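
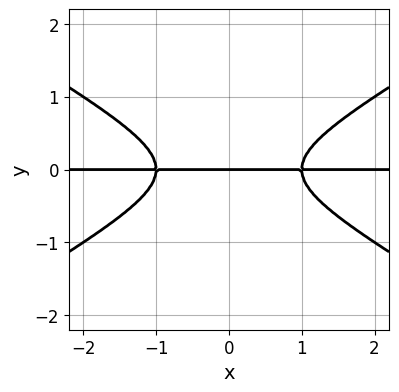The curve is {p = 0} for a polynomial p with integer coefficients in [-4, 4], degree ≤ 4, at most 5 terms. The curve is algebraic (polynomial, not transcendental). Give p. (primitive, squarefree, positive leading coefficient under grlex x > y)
x^2*y - 3*y^3 - y

1. Degree: a generic line meets the curve in up to 3 points, so deg p = 3.
2. Symmetries: it's symmetric under x → −x, forcing even powers of x.
3. From the visible intercepts: every point of the x-axis in the box is on the curve; it meets the y-axis at y = 0 (among the integer gridlines).
4. These observations pin down the coefficients.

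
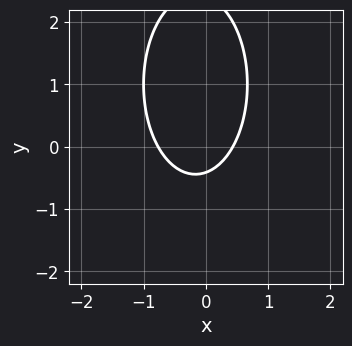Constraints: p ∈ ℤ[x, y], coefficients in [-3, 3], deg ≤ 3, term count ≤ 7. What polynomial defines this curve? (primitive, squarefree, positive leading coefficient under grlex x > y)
(a) The degree is 2 — a generic line meets the curve in up to 2 points.
(b) Solving for integer coefficients yields p as stated.

3*x^2 + y^2 + x - 2*y - 1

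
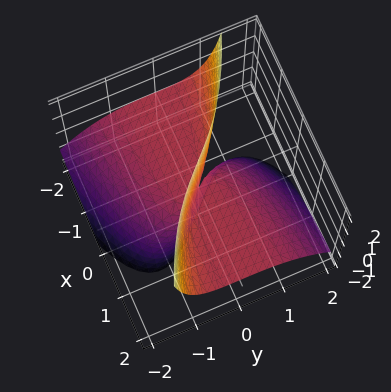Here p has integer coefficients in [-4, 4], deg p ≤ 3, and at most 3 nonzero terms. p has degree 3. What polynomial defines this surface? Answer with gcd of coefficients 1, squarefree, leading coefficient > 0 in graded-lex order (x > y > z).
y^3 + 2*x*z + 2*y*z

(a) deg p = 3. The shape is more complex than any degree-2 surface.
(b) Against the integer gridlines: every point of the z-axis in the box is on the surface; it meets the y-axis at y = 0 (among the integer gridlines).
(c) These observations pin down the coefficients. Check: (-2, 0, 0) on the x-axis lies on the surface, and p(-2, 0, 0) = 0. ✓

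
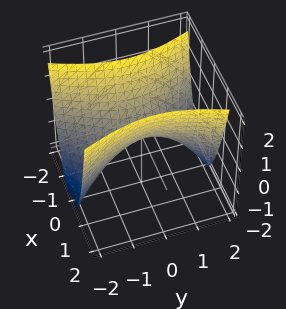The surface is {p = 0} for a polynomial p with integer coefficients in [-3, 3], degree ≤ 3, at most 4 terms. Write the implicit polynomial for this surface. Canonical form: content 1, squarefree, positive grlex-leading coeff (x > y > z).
First, the degree is 2 — a hyperbolic paraboloid; a quadric.
Then, symmetries: the y ↦ −y reflection is a symmetry, so y appears only in even powers; mirror symmetry x ↦ −x ⇒ only even powers of x.
Then, from the visible intercepts: one x-axis crossing is at x = 0; one z-axis crossing is at z = 0; it meets the y-axis at y = 0 (among the integer gridlines).
Finally, putting this together gives p.

3*x^2 - y^2 - 2*z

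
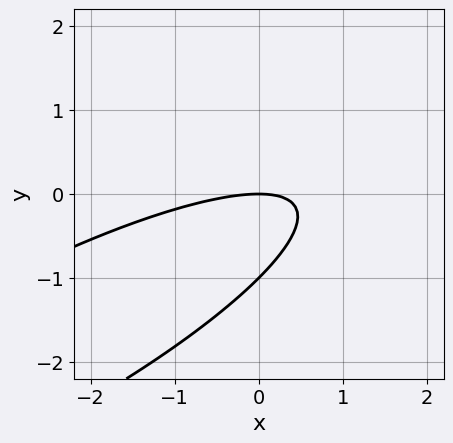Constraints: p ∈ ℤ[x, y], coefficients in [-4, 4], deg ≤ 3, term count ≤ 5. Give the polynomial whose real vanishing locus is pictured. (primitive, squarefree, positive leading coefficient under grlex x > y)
x^2 - 3*x*y + 3*y^2 + 3*y

1. deg p = 2. No degree-1 curve has this shape.
2. Observable constraints: among the integer gridlines, it crosses the y-axis at y ∈ {-1, 0}; it meets the x-axis at x = 0 (among the integer gridlines).
3. Putting this together gives p.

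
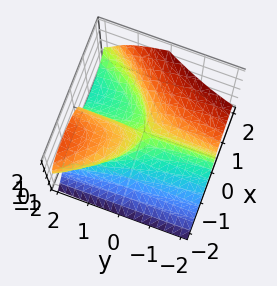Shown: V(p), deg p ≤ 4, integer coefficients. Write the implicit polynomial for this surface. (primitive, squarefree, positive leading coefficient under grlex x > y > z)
x^3 - x*y*z + x*z^2 - 2*z^3 - 2*x*y

Degree: the shape is more complex than any degree-2 surface, so deg p = 3.
Against the integer gridlines: it crosses the x-axis at the gridline x = 0; one z-axis crossing is at z = 0.
These observations pin down the coefficients. Check: (0, 1, 0) on the y-axis lies on the surface, and p(0, 1, 0) = 0. ✓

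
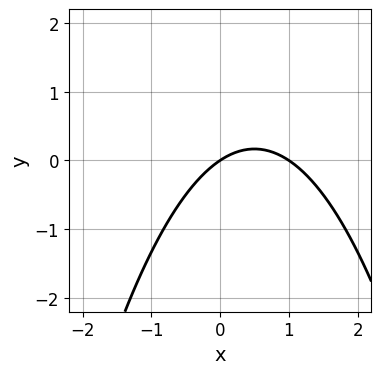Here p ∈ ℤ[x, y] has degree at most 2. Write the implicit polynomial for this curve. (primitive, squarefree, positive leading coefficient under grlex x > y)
2*x^2 - 2*x + 3*y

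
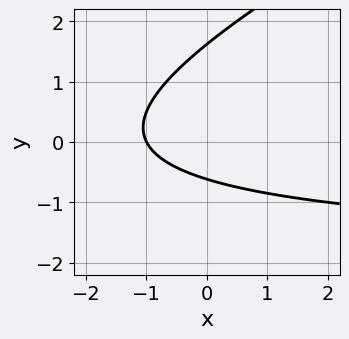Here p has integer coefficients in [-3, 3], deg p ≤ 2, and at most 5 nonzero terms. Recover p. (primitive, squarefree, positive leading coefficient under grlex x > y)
The degree is 2 — the shape is more complex than any degree-1 curve.
Reading off the gridlines: it meets the x-axis at x = -1 (among the integer gridlines).
Together with the visible shape, these determine p as stated.

x*y - 2*y^2 + 2*x + 2*y + 2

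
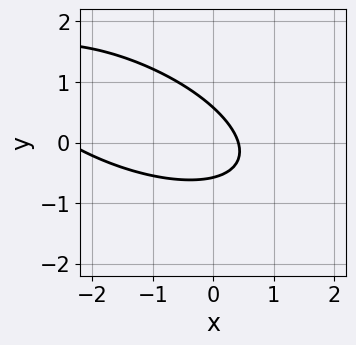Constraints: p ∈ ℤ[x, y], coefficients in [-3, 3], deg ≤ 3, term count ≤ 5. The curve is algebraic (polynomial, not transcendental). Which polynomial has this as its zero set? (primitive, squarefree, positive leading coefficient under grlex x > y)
x^2 + 2*x*y + 3*y^2 + 2*x - 1

First, degree: a generic line meets the curve in up to 2 points, so deg p = 2.
Finally, matching integer coefficients to the picture gives p.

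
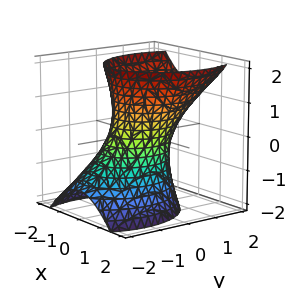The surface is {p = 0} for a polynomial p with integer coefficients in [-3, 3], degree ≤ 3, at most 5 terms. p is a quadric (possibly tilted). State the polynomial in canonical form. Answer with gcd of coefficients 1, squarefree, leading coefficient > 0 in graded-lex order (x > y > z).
First, degree: no degree-1 surface has this shape, so deg p = 2.
Then, against the integer gridlines: the y-axis gridline crossings are at y ∈ {-1, 1}; the surface avoids every integer z-axis point in the box.
Finally, assembling these constraints gives the stated polynomial.

3*x^2 + 2*y^2 - 2*y*z - z^2 - 2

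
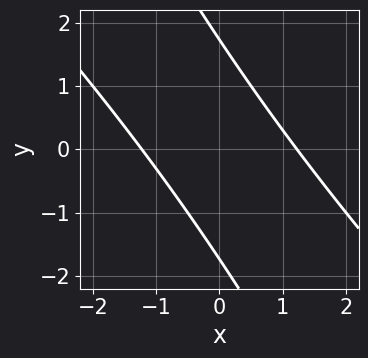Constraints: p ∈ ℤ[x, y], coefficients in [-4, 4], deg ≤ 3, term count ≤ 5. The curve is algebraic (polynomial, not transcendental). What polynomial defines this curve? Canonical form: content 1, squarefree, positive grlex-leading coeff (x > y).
1. deg p = 2. The shape is more complex than any degree-1 curve.
2. Matching integer coefficients to the picture gives p.

2*x^2 + 3*x*y + y^2 - 3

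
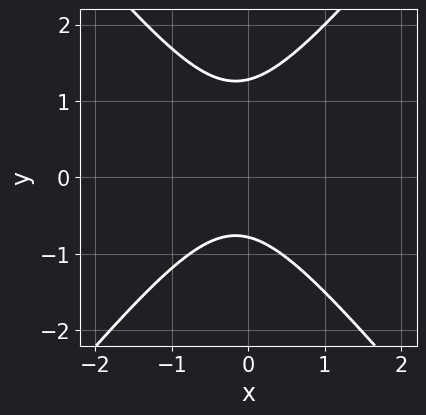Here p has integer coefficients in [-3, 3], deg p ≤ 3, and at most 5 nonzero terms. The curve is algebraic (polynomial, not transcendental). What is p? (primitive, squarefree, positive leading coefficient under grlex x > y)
3*x^2 - 2*y^2 + x + y + 2

The degree is 2 — a generic line meets the curve in up to 2 points.
Observable constraints: it misses every integer gridline on the x-axis.
Putting this together gives p.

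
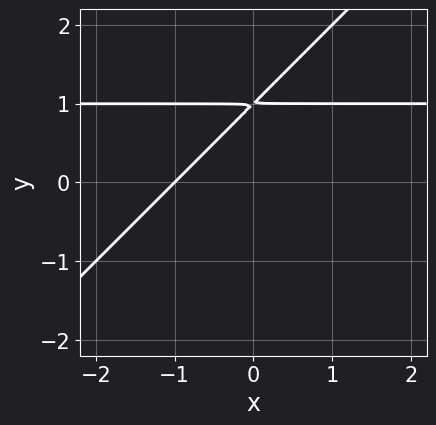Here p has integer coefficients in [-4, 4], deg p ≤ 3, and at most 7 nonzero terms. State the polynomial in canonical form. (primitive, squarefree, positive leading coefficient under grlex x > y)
1. The degree is 2 — the shape is more complex than any degree-1 curve.
2. From the axis intercepts and sections: it crosses the x-axis at the gridline x = -1.
3. Matching integer coefficients to the picture gives p.

x*y - y^2 - x + 2*y - 1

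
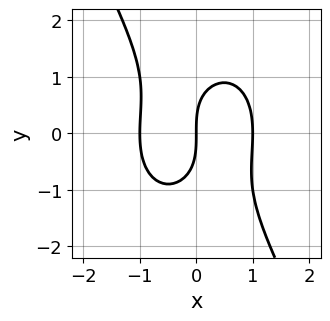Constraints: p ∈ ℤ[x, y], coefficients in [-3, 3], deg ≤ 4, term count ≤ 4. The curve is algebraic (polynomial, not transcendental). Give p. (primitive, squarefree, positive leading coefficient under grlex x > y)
3*x^3 + x*y^2 + y^3 - 3*x

(a) Degree: the shape is more complex than any degree-2 curve, so deg p = 3.
(b) Observable constraints: the x-axis gridline crossings are at x ∈ {-1, 0, 1}; one y-axis crossing is at y = 0.
(c) Putting this together gives p.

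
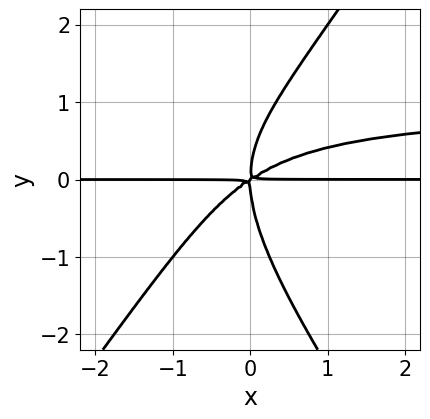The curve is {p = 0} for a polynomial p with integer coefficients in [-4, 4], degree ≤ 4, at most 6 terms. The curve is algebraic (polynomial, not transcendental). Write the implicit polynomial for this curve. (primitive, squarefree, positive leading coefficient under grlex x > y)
2*x^2*y^2 - y^4 - 2*x^2*y + 3*x*y^2

(a) deg p = 4. No degree-3 curve has this shape.
(b) From the visible intercepts: every point of the x-axis in the box is on the curve.
(c) The integer polynomial consistent with all of this is the stated p.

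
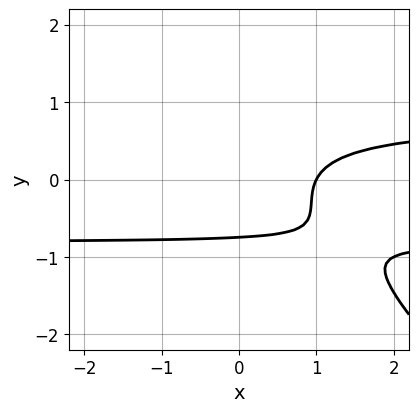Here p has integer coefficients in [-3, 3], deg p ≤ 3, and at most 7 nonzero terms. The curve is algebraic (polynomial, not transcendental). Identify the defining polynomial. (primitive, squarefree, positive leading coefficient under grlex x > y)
First, deg p = 3. A generic line meets the curve in up to 3 points.
Then, observable constraints: one x-axis crossing is at x = 1.
Finally, the integer polynomial consistent with all of this is the stated p.

3*x*y^2 + 3*y^3 - 2*x + y + 2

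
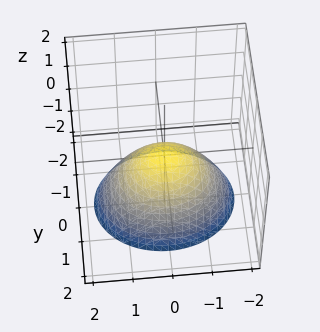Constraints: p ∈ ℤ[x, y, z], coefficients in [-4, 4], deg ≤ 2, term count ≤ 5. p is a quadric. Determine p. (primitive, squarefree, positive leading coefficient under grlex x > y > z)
(a) The degree is 2 — a single bowl opening along one axis; a quadric.
(b) Symmetries: the x ↦ −x reflection is a symmetry, so x appears only in even powers; the y ↦ −y reflection is a symmetry, so y appears only in even powers.
(c) Observable constraints: it meets the y-axis at y = 0 (among the integer gridlines); it meets the z-axis at z = 0 (among the integer gridlines); one x-axis crossing is at x = 0.
(d) Together with the visible shape, these determine p as stated.

2*x^2 + 3*y^2 + 3*z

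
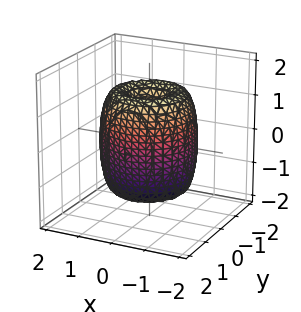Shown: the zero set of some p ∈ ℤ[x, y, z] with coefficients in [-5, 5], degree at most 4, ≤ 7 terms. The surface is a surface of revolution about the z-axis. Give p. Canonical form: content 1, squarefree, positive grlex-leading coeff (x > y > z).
2*x^4 + 4*x^2*y^2 + 2*y^4 - 3*x^2 - 3*y^2 + z^2 - 1

The degree is 4 — the shape is more complex than any degree-3 surface.
Symmetries: the z-axis is an axis of rotation, so x and y enter only as x² + y².
Observable constraints: a circular section at z = 0 has radius between 1 and 2; the z-axis gridline crossings are at z ∈ {-1, 1}.
Together with the visible shape, these determine p as stated.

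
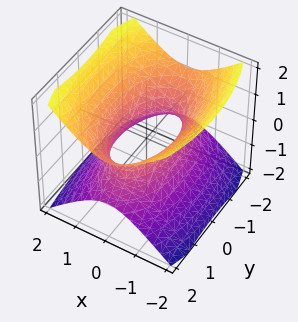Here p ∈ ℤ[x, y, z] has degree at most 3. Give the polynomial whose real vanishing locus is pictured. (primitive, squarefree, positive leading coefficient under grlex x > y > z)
1. The degree is 2 — one connected sheet with a waist; a quadric.
2. Symmetries: mirror symmetry x ↦ −x ⇒ only even powers of x; mirror symmetry z ↦ −z ⇒ only even powers of z; the y ↦ −y reflection is a symmetry, so y appears only in even powers.
3. Checking where it meets the axes: the surface avoids every integer z-axis point in the box.
4. Solving for integer coefficients yields p as stated.

3*x^2 + y^2 - 3*z^2 - 2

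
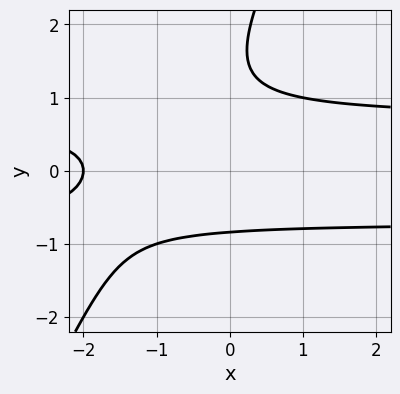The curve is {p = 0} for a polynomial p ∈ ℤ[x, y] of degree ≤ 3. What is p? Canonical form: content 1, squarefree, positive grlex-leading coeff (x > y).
First, deg p = 3. No degree-2 curve has this shape.
Next, observable constraints: it crosses the x-axis at the gridline x = -2.
Finally, together with the visible shape, these determine p as stated.

2*x*y^2 - y^3 + 2*y^2 - x - 2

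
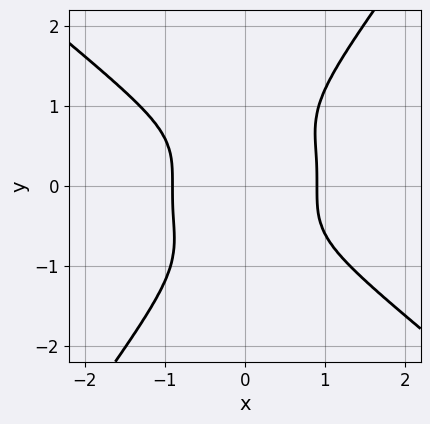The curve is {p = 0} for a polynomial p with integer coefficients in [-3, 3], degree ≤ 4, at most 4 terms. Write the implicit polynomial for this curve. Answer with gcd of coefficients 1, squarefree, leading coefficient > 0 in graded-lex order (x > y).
First, deg p = 4. A generic line meets the curve in up to 4 points.
Then, reading off the gridlines: the curve avoids every integer y-axis point in the box.
Finally, together with the visible shape, these determine p as stated.

3*x^4 + 3*x*y^3 - 3*y^4 - 2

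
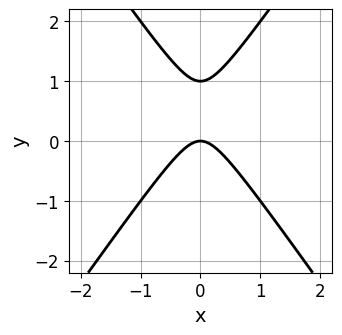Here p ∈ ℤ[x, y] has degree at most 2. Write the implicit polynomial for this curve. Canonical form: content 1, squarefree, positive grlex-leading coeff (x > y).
1. The degree is 2 — the shape is more complex than any degree-1 curve.
2. Symmetries: the x ↦ −x reflection is a symmetry, so x appears only in even powers.
3. From the visible intercepts: one x-axis crossing is at x = 0; the y-axis gridline crossings are at y ∈ {0, 1}.
4. These observations pin down the coefficients.

2*x^2 - y^2 + y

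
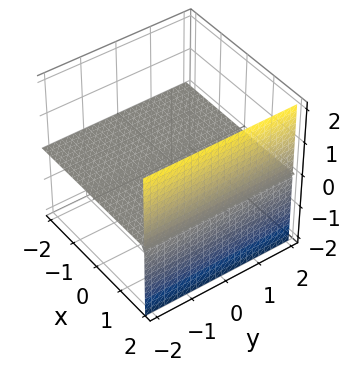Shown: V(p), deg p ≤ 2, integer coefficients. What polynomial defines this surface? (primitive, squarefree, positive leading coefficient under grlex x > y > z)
x*z - 2*z

(a) The picture has 2 separate pieces. Treating them together as one polynomial.
(b) deg p = 2. A generic line meets the surface in up to 2 points.
(c) Checking where it meets the axes: the visible x-axis segment lies entirely on the surface; it crosses the z-axis at the gridline z = 0; the visible y-axis segment lies entirely on the surface.
(d) The integer polynomial consistent with all of this is the stated p.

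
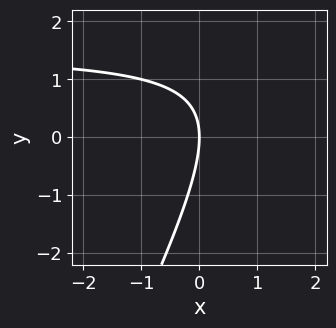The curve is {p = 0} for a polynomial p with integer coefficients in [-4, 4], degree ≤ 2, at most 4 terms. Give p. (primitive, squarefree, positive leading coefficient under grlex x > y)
2*x*y - y^2 - 3*x

First, degree: the shape is more complex than any degree-1 curve, so deg p = 2.
Next, checking where it meets the axes: it meets the y-axis at y = 0 (among the integer gridlines); it meets the x-axis at x = 0 (among the integer gridlines).
Finally, the integer polynomial consistent with all of this is the stated p.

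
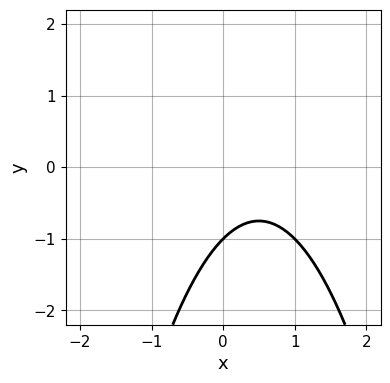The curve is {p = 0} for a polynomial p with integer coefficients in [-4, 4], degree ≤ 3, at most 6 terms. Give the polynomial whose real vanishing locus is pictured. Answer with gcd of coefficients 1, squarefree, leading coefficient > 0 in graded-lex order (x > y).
(a) Degree: no degree-1 curve has this shape, so deg p = 2.
(b) Against the integer gridlines: no x-intercept at any integer in the box; it crosses the y-axis at the gridline y = -1.
(c) Putting this together gives p.

x^2 - x + y + 1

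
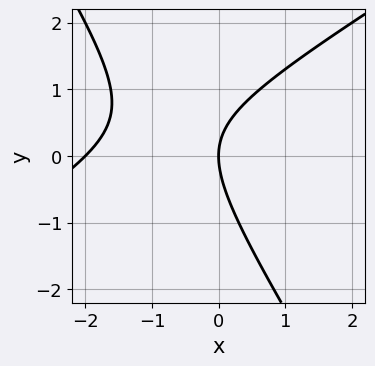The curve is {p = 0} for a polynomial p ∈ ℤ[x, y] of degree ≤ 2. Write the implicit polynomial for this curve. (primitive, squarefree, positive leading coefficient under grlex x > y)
x^2 - x*y - y^2 + 2*x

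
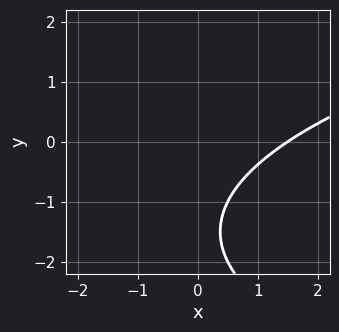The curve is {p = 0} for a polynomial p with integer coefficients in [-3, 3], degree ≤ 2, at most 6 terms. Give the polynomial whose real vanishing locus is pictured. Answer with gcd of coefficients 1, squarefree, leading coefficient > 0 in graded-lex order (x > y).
y^2 - 2*x + 3*y + 3

(a) Degree: no degree-1 curve has this shape, so deg p = 2.
(b) From the visible intercepts: no y-intercept at any integer in the box.
(c) Together with the visible shape, these determine p as stated.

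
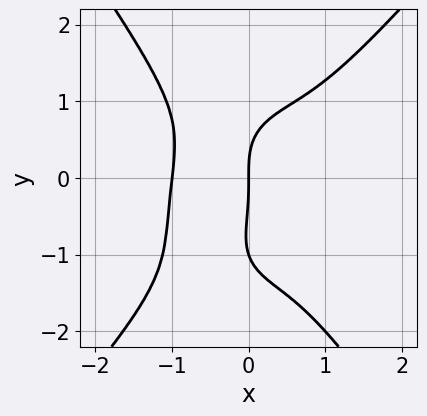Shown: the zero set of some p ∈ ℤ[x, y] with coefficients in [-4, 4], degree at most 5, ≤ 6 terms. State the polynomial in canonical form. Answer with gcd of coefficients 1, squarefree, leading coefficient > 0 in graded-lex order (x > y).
Degree: the shape is more complex than any degree-3 curve, so deg p = 4.
Against the integer gridlines: among the integer gridlines, it crosses the y-axis at y ∈ {-1, 0}; among the integer gridlines, it crosses the x-axis at x ∈ {-1, 0}.
The integer polynomial consistent with all of this is the stated p.

3*x^4 - x^3*y - y^4 - y^3 + 3*x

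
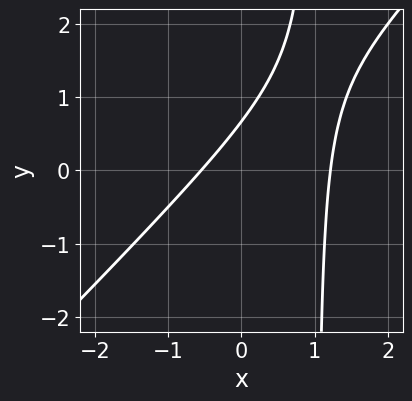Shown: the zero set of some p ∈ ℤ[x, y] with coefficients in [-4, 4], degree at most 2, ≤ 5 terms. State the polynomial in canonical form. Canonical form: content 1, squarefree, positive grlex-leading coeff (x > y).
The degree is 2 — the shape is more complex than any degree-1 curve.
Matching integer coefficients to the picture gives p.

3*x^2 - 3*x*y - 2*x + 3*y - 2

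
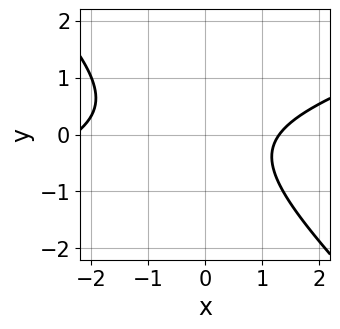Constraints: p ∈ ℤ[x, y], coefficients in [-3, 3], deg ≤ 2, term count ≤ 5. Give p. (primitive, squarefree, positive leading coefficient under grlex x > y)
x^2 - 2*x*y - 3*y^2 + x - 3

1. The degree is 2 — the shape is more complex than any degree-1 curve.
2. Checking where it meets the axes: the curve avoids every integer y-axis point in the box.
3. Fitting integer coefficients to these (and the overall shape) gives p.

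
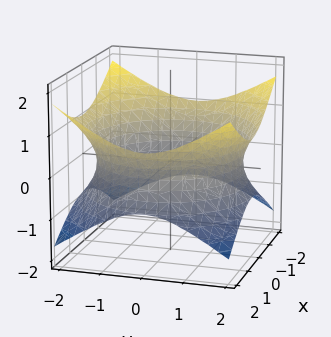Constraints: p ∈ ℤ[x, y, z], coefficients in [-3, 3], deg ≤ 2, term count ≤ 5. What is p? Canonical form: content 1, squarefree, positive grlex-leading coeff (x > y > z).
x^2 + y^2 - 2*z^2 - 3

(a) Degree: an hourglass — one-sheet hyperboloid; a quadric, so deg p = 2.
(b) Symmetries: it's symmetric under z → −z, forcing even powers of z; the z-axis is an axis of rotation, so x and y enter only as x² + y².
(c) Checking where it meets the axes: a circular section at z = 0 has radius between 1 and 2; the surface avoids every integer z-axis point in the box.
(d) These observations pin down the coefficients.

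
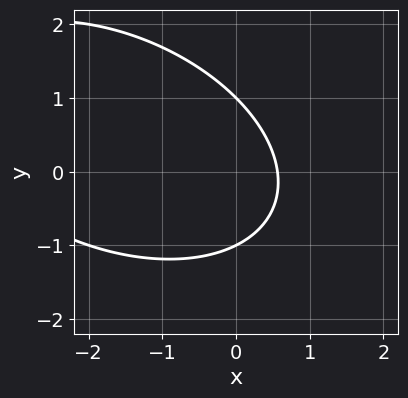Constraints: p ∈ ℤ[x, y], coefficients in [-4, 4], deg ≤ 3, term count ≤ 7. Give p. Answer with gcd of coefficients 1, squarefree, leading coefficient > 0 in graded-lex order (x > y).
x^2 + x*y + 2*y^2 + 3*x - 2

First, degree: a generic line meets the curve in up to 2 points, so deg p = 2.
Next, observable constraints: among the integer gridlines, it crosses the y-axis at y ∈ {-1, 1}.
Finally, solving for integer coefficients yields p as stated.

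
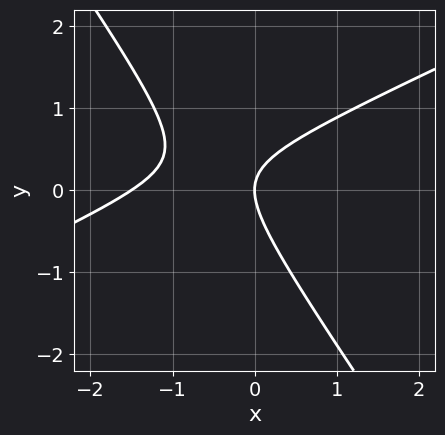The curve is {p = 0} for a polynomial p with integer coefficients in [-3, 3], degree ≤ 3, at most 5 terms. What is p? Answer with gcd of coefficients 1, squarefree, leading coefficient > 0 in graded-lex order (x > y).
2*x^2 - 3*x*y - 3*y^2 + 3*x

1. deg p = 2. No degree-1 curve has this shape.
2. Checking where it meets the axes: one x-axis crossing is at x = 0; it crosses the y-axis at the gridline y = 0.
3. Solving for integer coefficients yields p as stated.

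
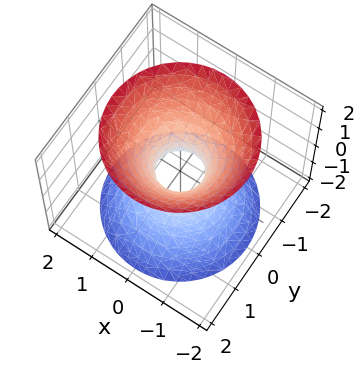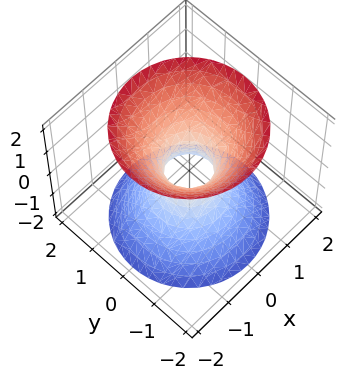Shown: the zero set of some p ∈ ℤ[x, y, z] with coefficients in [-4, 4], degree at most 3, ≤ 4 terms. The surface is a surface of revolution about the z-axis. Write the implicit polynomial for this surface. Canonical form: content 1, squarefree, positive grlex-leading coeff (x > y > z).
1. Degree: a generic line meets the surface in up to 2 points, so deg p = 2.
2. Symmetries: the z-axis is an axis of rotation, so x and y enter only as x² + y².
3. From the visible intercepts: no z-intercept at any integer in the box; a circular section at z = -1 has radius exactly 1.
4. Together with the visible shape, these determine p as stated.

3*x^2 + 3*y^2 - 2*z^2 - 1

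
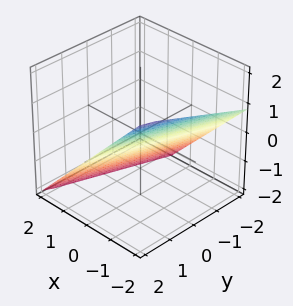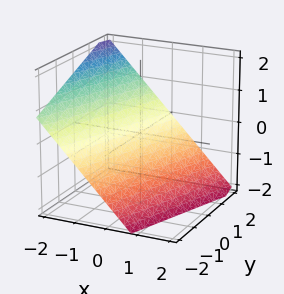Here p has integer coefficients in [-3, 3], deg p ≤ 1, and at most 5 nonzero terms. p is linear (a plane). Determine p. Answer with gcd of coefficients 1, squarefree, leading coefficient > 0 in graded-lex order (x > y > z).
1. Degree: the surface is flat (a plane), so deg p = 1.
2. From the axis intercepts and sections: one y-axis crossing is at y = 2.
3. These observations pin down the coefficients.

3*x - y + 3*z + 2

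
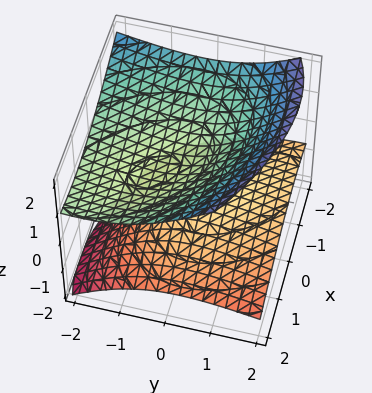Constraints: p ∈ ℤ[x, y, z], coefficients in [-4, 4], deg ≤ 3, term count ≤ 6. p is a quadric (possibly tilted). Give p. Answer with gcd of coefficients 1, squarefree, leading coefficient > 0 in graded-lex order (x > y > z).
x^2 + x*y + y^2 + 2*y*z - 3*z^2 + 1

First, I count 2 distinct pieces.
Next, deg p = 2.
Then, from the visible intercepts: the surface avoids every integer y-axis point in the box; no x-intercept at any integer in the box.
Finally, matching integer coefficients to the picture gives p.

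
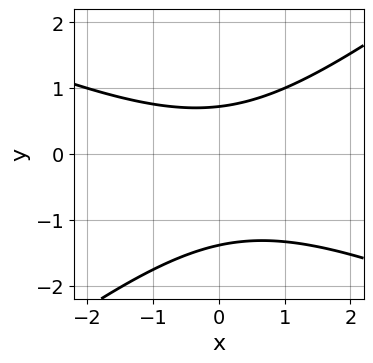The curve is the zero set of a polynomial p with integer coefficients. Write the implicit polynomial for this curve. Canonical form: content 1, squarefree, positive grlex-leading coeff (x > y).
(a) deg p = 2. No degree-1 curve has this shape.
(b) Reading off the gridlines: the curve avoids every integer x-axis point in the box.
(c) Together with the visible shape, these determine p as stated.

x^2 + x*y - 3*y^2 - 2*y + 3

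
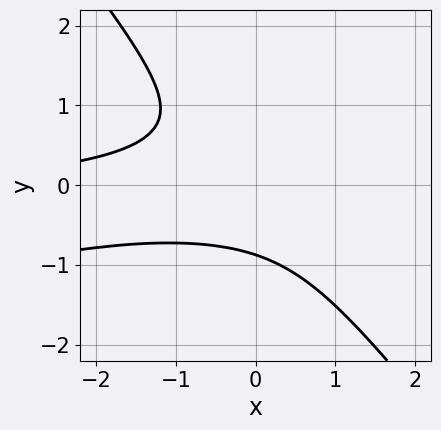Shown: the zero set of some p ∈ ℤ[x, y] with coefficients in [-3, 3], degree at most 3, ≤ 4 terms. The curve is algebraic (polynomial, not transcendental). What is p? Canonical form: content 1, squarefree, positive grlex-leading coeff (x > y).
1. The degree is 3 — the shape is more complex than any degree-2 curve.
2. Observable constraints: it misses every integer gridline on the x-axis.
3. Together with the visible shape, these determine p as stated.

x^2*y - 3*x*y^2 - 3*y^3 - 2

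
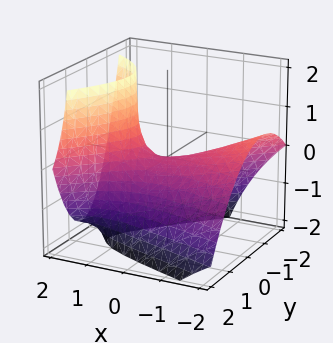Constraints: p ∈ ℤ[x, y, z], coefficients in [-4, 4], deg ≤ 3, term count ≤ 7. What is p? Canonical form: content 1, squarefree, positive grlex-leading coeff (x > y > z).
1. The degree is 2 — the shape is more complex than any degree-1 surface.
2. Checking where it meets the axes: it meets the z-axis at z = 0 (among the integer gridlines); it crosses the y-axis at the gridline y = 0.
3. These observations pin down the coefficients.

x^2 + 2*x*y + 3*x*z - 3*y^2 - 3*z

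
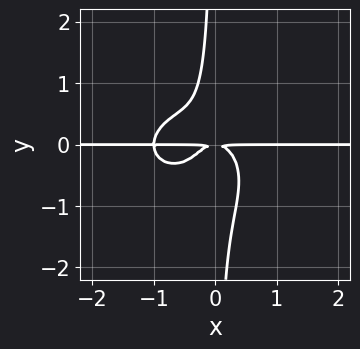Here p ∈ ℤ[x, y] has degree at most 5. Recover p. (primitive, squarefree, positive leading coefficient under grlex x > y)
2*x^3*y + 3*x*y^3 + 2*x^2*y + x*y^2 + y^2

deg p = 4. No degree-3 curve has this shape.
Reading off the gridlines: the visible x-axis segment lies entirely on the curve.
Solving for integer coefficients yields p as stated.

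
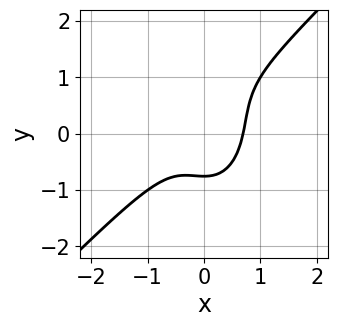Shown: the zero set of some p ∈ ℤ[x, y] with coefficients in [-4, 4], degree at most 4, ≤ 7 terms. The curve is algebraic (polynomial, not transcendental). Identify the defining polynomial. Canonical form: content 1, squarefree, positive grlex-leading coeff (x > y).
3*x^3 - 2*x^2*y - y^3 + y^2 - 1

First, degree: no degree-2 curve has this shape, so deg p = 3.
Finally, the integer polynomial consistent with all of this is the stated p.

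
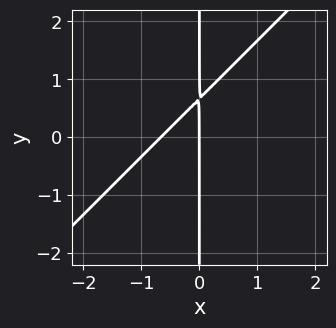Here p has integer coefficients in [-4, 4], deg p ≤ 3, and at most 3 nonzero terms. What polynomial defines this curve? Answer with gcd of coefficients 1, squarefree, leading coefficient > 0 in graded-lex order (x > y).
First, the degree is 2 — the shape is more complex than any degree-1 curve.
Next, against the integer gridlines: every point of the y-axis in the box is on the curve; it meets the x-axis at x = 0 (among the integer gridlines).
Finally, fitting integer coefficients to these (and the overall shape) gives p.

3*x^2 - 3*x*y + 2*x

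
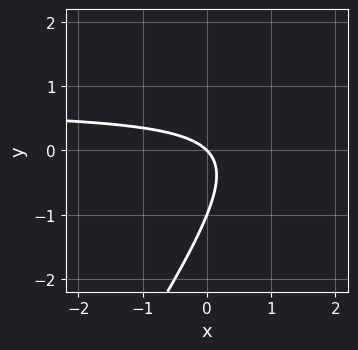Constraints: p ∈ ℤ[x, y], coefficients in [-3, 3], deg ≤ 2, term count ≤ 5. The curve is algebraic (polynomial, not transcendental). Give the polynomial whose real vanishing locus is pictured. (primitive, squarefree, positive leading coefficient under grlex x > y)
3*x*y - 2*y^2 - 2*x - 2*y

First, the degree is 2 — the shape is more complex than any degree-1 curve.
Then, from the axis intercepts and sections: it meets the x-axis at x = 0 (among the integer gridlines); the y-axis gridline crossings are at y ∈ {-1, 0}.
Finally, fitting integer coefficients to these (and the overall shape) gives p.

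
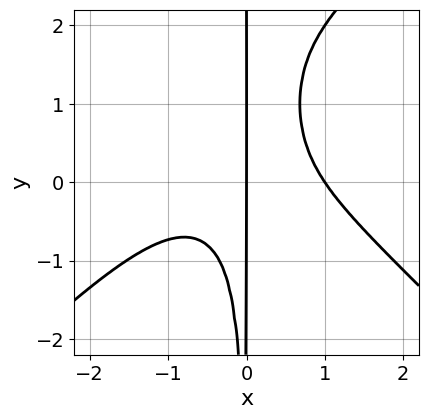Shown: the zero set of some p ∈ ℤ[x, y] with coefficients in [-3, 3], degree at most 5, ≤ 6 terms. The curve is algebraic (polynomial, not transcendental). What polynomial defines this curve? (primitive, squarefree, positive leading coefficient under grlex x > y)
Degree: no degree-3 curve has this shape, so deg p = 4.
Against the integer gridlines: the visible y-axis segment lies entirely on the curve; the x-axis gridline crossings are at x ∈ {0, 1}.
Fitting integer coefficients to these (and the overall shape) gives p.

x^4 - x^2*y^2 + 2*x^2*y - x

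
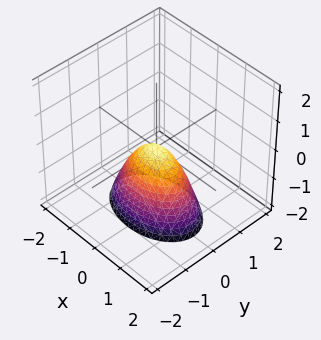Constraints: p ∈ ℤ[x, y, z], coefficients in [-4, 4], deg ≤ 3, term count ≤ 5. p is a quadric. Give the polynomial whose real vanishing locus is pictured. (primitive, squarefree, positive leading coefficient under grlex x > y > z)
(a) The degree is 2 — a single bowl opening along one axis; a quadric.
(b) Symmetries: it's symmetric under y → −y, forcing even powers of y; the x ↦ −x reflection is a symmetry, so x appears only in even powers.
(c) From the axis intercepts and sections: one z-axis crossing is at z = 0; one x-axis crossing is at x = 0; it crosses the y-axis at the gridline y = 0.
(d) Fitting integer coefficients to these (and the overall shape) gives p.

x^2 + 2*y^2 + z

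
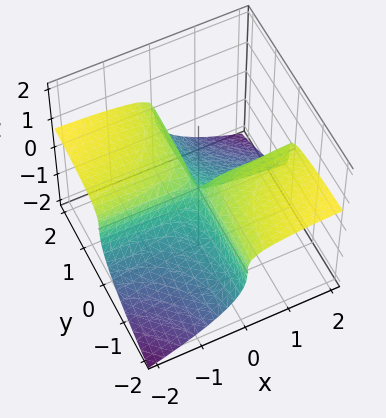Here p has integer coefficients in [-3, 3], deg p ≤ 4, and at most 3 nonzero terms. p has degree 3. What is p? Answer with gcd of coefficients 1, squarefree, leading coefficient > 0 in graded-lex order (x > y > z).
deg p = 3. No degree-2 surface has this shape.
Against the integer gridlines: the visible x-axis segment lies entirely on the surface; it meets the z-axis at z = 0 (among the integer gridlines); the visible y-axis segment lies entirely on the surface.
Together with the visible shape, these determine p as stated.

2*x*y*z - 3*z^3 - 2*x*y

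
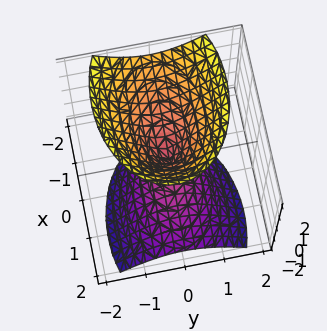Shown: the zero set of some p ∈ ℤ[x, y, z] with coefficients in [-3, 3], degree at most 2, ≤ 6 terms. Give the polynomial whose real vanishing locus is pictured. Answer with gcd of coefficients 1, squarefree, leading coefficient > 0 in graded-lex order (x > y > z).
First, I count 2 distinct pieces.
Next, the degree is 2 — the shape is more complex than any degree-1 surface.
Then, from the axis intercepts and sections: one z-axis crossing is at z = 0; one y-axis crossing is at y = 0.
Finally, putting this together gives p.

x^2 + x*z + 2*y^2 - z^2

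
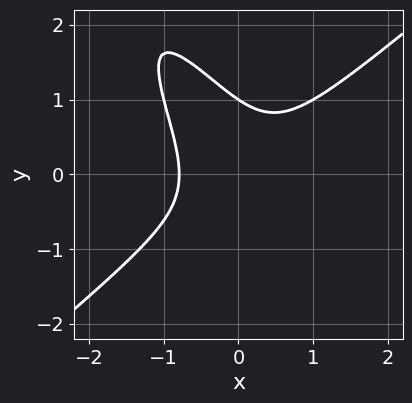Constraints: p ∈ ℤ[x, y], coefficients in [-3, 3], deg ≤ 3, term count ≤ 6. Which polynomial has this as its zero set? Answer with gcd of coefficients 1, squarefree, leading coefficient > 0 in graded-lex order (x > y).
2*x^3 - 2*x*y^2 - y^3 + 1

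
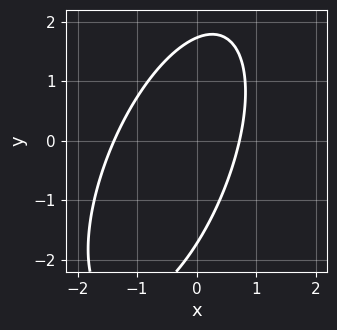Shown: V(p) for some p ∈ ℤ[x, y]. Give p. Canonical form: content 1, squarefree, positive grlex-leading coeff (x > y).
3*x^2 - 2*x*y + y^2 + 2*x - 3

1. Degree: a generic line meets the curve in up to 2 points, so deg p = 2.
2. The integer polynomial consistent with all of this is the stated p.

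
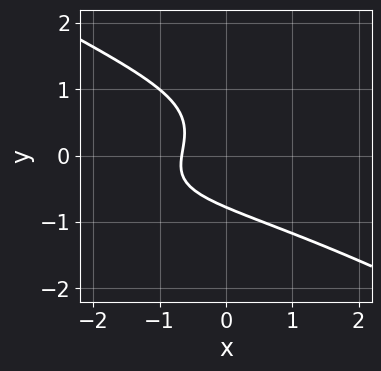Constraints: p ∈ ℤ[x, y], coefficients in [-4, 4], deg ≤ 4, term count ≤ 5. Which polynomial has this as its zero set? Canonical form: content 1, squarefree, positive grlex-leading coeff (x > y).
(a) Degree: a generic line meets the curve in up to 3 points, so deg p = 3.
(b) Solving for integer coefficients yields p as stated.

x^2*y - 3*y^3 + y^2 - 3*x - 2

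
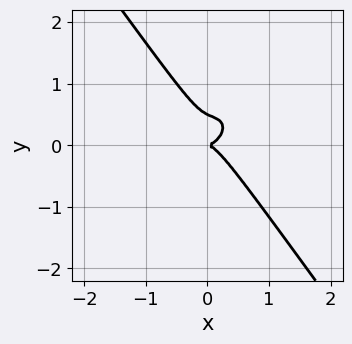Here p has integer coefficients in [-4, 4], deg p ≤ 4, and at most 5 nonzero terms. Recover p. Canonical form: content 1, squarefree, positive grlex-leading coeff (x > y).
2*x^3 - x^2*y + x*y^2 + 2*y^3 - y^2

deg p = 3. No degree-2 curve has this shape.
Reading off the gridlines: it meets the y-axis at y = 0 (among the integer gridlines); it crosses the x-axis at the gridline x = 0.
Assembling these constraints gives the stated polynomial.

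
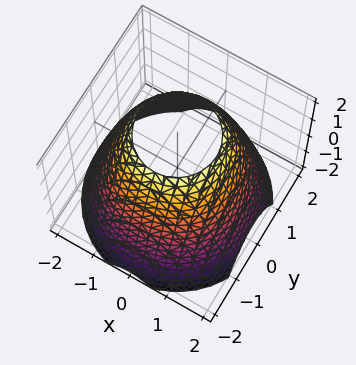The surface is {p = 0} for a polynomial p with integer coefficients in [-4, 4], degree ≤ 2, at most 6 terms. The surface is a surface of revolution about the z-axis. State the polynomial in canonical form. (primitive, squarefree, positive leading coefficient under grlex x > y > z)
x^2 + y^2 + z - 3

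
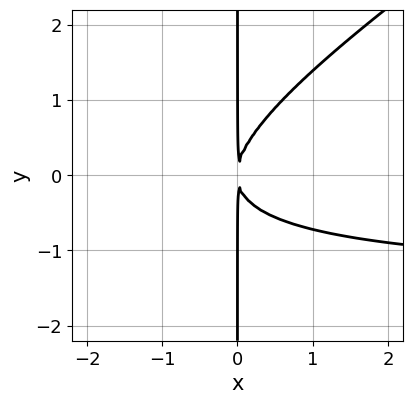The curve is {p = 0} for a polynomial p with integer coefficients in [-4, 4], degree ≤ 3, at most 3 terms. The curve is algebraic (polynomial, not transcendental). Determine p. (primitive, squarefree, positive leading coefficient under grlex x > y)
1. Degree: a generic line meets the curve in up to 3 points, so deg p = 3.
2. Checking where it meets the axes: the visible y-axis segment lies entirely on the curve.
3. Putting this together gives p.

2*x^2*y - 3*x*y^2 + 3*x^2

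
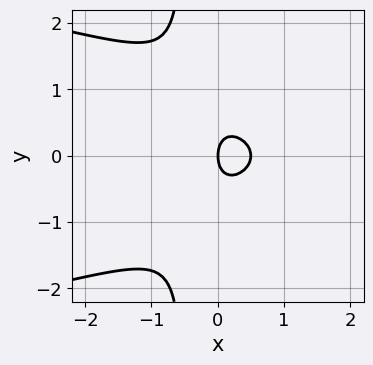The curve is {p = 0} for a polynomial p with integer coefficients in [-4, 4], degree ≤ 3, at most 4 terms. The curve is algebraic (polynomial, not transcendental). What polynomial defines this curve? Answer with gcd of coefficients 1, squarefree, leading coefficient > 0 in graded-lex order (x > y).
deg p = 3.
Symmetries: the y ↦ −y reflection is a symmetry, so y appears only in even powers.
From the axis intercepts and sections: it meets the x-axis at x = 0 (among the integer gridlines); it meets the y-axis at y = 0 (among the integer gridlines).
Fitting integer coefficients to these (and the overall shape) gives p.

2*x*y^2 + 2*x^2 + y^2 - x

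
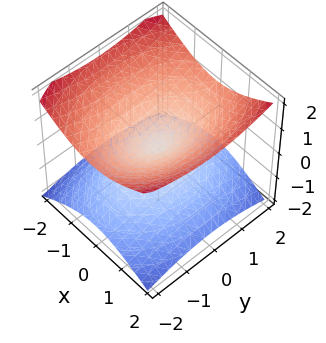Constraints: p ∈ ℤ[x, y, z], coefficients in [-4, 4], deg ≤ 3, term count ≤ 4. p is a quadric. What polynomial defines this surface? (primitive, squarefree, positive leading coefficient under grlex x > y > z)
First, the degree is 2 — a double cone through the origin; a quadric.
Then, symmetries: it's symmetric under y → −y, forcing even powers of y; mirror symmetry x ↦ −x ⇒ only even powers of x; mirror symmetry z ↦ −z ⇒ only even powers of z.
Next, reading off the gridlines: it crosses the y-axis at the gridline y = 0; one z-axis crossing is at z = 0; it crosses the x-axis at the gridline x = 0.
Finally, putting this together gives p.

2*x^2 + y^2 - 3*z^2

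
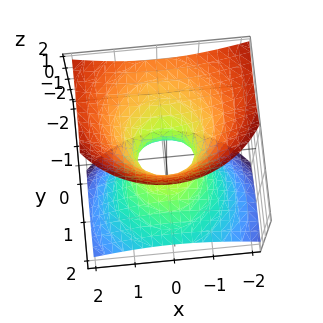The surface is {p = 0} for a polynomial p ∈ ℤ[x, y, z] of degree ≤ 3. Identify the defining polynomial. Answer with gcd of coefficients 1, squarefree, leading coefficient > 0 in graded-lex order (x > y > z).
deg p = 2. No degree-1 surface has this shape.
Checking where it meets the axes: it misses every integer gridline on the z-axis.
The integer polynomial consistent with all of this is the stated p.

2*x^2 + 2*y^2 + 3*y*z - 2*z^2 - 1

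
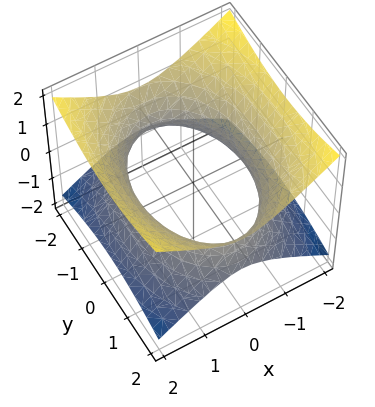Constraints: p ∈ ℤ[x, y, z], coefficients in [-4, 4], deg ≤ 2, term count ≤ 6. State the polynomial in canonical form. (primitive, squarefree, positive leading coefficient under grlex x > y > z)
2*x^2 + y^2 - 3*z^2 - 3

(a) The degree is 2 — one connected sheet with a waist; a quadric.
(b) Symmetries: it's symmetric under y → −y, forcing even powers of y; the x ↦ −x reflection is a symmetry, so x appears only in even powers; it's symmetric under z → −z, forcing even powers of z.
(c) From the visible intercepts: no z-intercept at any integer in the box.
(d) Putting this together gives p.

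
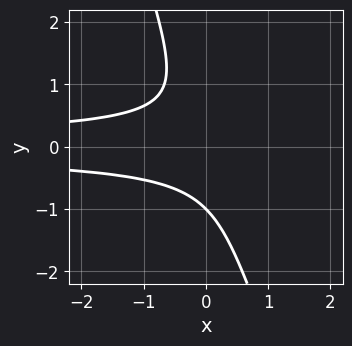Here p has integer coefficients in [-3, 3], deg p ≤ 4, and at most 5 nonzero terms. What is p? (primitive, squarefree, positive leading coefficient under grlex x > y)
Degree: no degree-2 curve has this shape, so deg p = 3.
Checking where it meets the axes: it misses every integer gridline on the x-axis; it crosses the y-axis at the gridline y = -1.
Matching integer coefficients to the picture gives p.

3*x*y^2 + y^3 + 1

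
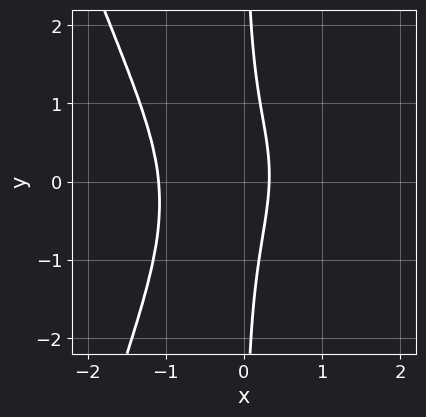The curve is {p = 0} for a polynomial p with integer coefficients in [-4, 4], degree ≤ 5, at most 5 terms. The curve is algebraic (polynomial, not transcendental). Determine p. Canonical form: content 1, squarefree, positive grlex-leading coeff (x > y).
First, the degree is 4 — a generic line meets the curve in up to 4 points.
Next, observable constraints: it misses every integer gridline on the y-axis.
Finally, solving for integer coefficients yields p as stated.

3*x^4 - x^2*y + 2*x*y^2 + 3*x - 1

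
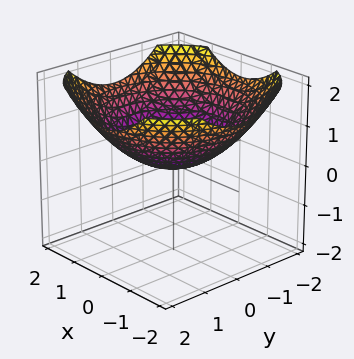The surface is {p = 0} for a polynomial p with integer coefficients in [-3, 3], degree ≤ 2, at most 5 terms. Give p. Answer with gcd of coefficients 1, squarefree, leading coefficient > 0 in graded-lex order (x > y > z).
(a) deg p = 2. A paraboloid; a quadric.
(b) Symmetry: every cross-section ⟂ z is a circle, so x, y appear only via x² + y².
(c) Against the integer gridlines: a circular section at z = 1 has radius between 1 and 2; it meets the z-axis at z = 0 (among the integer gridlines).
(d) Putting this together gives p.

x^2 + y^2 - 3*z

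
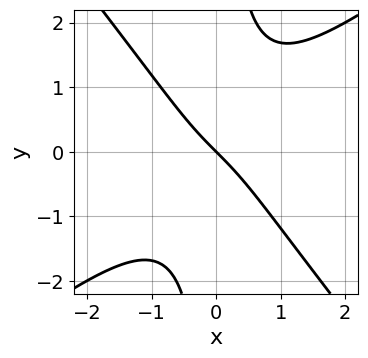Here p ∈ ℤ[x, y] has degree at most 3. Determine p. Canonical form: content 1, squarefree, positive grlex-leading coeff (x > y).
(a) Degree: a generic line meets the curve in up to 3 points, so deg p = 3.
(b) From the axis intercepts and sections: it crosses the x-axis at the gridline x = 0; one y-axis crossing is at y = 0.
(c) The integer polynomial consistent with all of this is the stated p.

2*x^3 - x^2*y - 2*x*y^2 + 2*x + 2*y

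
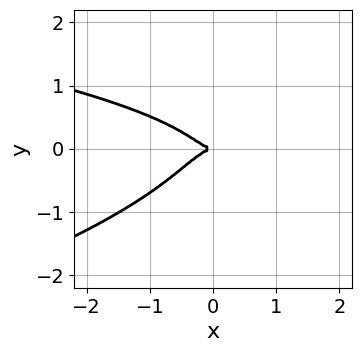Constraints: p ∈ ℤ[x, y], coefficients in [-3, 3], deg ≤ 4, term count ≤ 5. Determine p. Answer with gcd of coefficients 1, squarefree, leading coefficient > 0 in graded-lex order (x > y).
x^2*y^2 - 2*x*y^3 + 3*y^4 + x^3 + y^2

First, degree: no degree-3 curve has this shape, so deg p = 4.
Then, checking where it meets the axes: it crosses the y-axis at the gridline y = 0; one x-axis crossing is at x = 0.
Finally, fitting integer coefficients to these (and the overall shape) gives p.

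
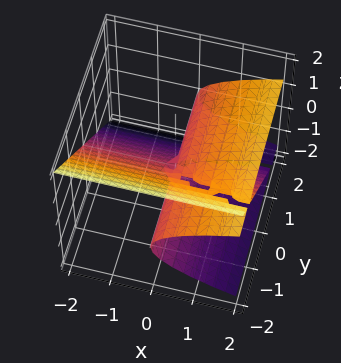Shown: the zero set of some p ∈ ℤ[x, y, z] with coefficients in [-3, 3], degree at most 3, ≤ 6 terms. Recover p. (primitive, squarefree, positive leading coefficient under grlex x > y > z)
y*z^2 + z^3 - x*y - x*z

1. Degree: no degree-2 surface has this shape, so deg p = 3.
2. From the axis intercepts and sections: it crosses the z-axis at the gridline z = 0; every point of the x-axis in the box is on the surface; the visible y-axis segment lies entirely on the surface.
3. Fitting integer coefficients to these (and the overall shape) gives p.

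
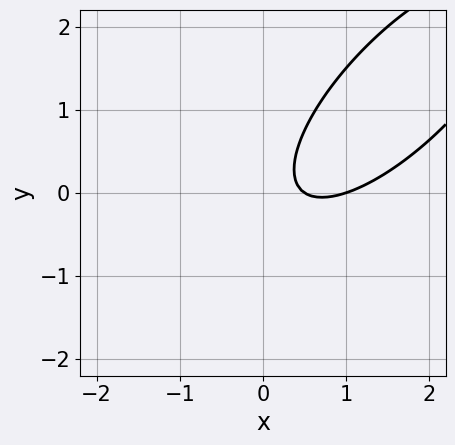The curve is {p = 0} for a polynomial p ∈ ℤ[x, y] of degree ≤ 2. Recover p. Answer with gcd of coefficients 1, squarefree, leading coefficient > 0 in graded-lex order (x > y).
2*x^2 - 3*x*y + 2*y^2 - 3*x + 1

The degree is 2 — a generic line meets the curve in up to 2 points.
Reading off the gridlines: one x-axis crossing is at x = 1; no y-intercept at any integer in the box.
Matching integer coefficients to the picture gives p.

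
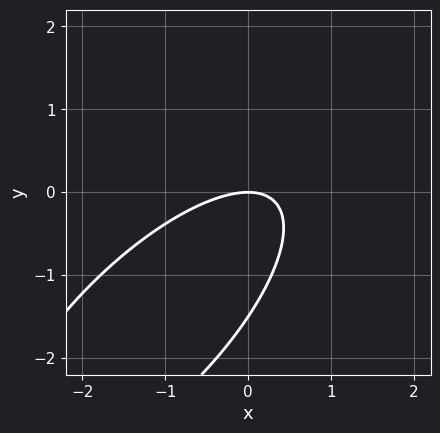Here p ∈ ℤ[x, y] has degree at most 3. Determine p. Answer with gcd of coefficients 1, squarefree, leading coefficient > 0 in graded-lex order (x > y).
(a) The degree is 2 — the shape is more complex than any degree-1 curve.
(b) From the visible intercepts: it meets the x-axis at x = 0 (among the integer gridlines); it crosses the y-axis at the gridline y = 0.
(c) Assembling these constraints gives the stated polynomial.

2*x^2 - 3*x*y + 2*y^2 + 3*y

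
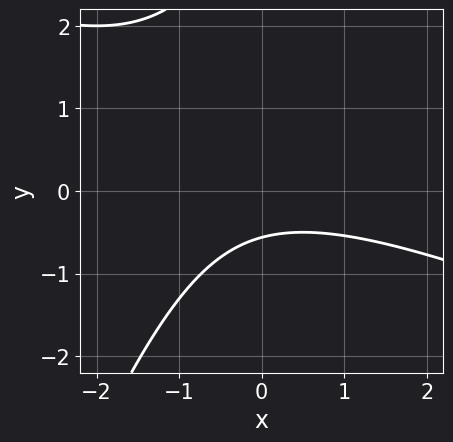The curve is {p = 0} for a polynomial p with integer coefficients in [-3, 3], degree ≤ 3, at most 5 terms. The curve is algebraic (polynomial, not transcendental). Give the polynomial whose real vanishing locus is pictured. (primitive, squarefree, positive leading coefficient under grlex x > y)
1. The degree is 2 — no degree-1 curve has this shape.
2. From the visible intercepts: the curve avoids every integer x-axis point in the box.
3. The integer polynomial consistent with all of this is the stated p.

x^2 + 2*x*y - y^2 + 3*y + 2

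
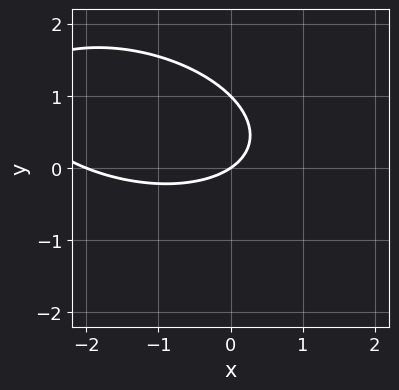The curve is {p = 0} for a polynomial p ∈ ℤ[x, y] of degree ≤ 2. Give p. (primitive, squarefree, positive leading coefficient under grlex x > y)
x^2 + x*y + 3*y^2 + 2*x - 3*y

The degree is 2 — no degree-1 curve has this shape.
From the visible intercepts: the y-axis gridline crossings are at y ∈ {0, 1}; the x-axis gridline crossings are at x ∈ {-2, 0}.
Putting this together gives p.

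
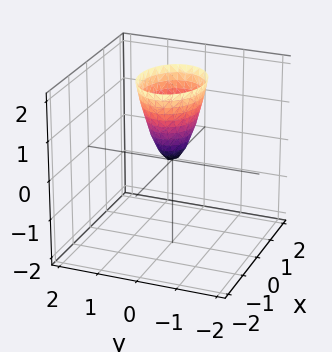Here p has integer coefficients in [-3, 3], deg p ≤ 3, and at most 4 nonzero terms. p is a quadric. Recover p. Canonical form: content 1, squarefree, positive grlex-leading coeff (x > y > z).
1. deg p = 2. A paraboloid; a quadric.
2. Symmetries: it's symmetric under y → −y, forcing even powers of y; it's symmetric under x → −x, forcing even powers of x.
3. Reading off the gridlines: it meets the y-axis at y = 0 (among the integer gridlines); it crosses the z-axis at the gridline z = 0; it meets the x-axis at x = 0 (among the integer gridlines).
4. Fitting integer coefficients to these (and the overall shape) gives p.

2*x^2 + 3*y^2 - z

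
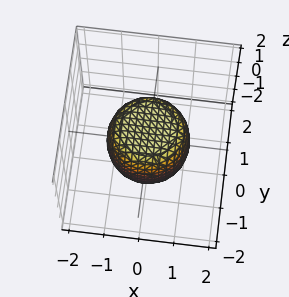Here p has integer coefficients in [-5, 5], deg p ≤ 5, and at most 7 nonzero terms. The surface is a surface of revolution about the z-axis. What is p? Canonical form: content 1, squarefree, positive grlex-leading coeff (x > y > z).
2*x^4 + 4*x^2*y^2 + 2*y^4 - x^2 - y^2 + 2*z^2 - 2

1. The degree is 4 — no degree-3 surface has this shape.
2. Symmetries: rotational symmetry about the z-axis ⇒ p depends on x, y only through x² + y².
3. Checking where it meets the axes: a circular section at z = 0 has radius between 1 and 2; the z-axis gridline crossings are at z ∈ {-1, 1}.
4. The integer polynomial consistent with all of this is the stated p.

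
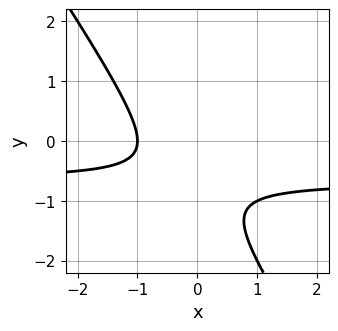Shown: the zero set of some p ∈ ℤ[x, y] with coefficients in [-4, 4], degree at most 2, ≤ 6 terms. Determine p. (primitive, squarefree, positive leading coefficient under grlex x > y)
3*x*y + 2*y^2 + 2*x + 3*y + 2

(a) The degree is 2 — the shape is more complex than any degree-1 curve.
(b) Against the integer gridlines: the curve avoids every integer y-axis point in the box; one x-axis crossing is at x = -1.
(c) The integer polynomial consistent with all of this is the stated p.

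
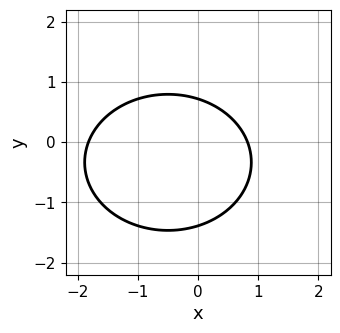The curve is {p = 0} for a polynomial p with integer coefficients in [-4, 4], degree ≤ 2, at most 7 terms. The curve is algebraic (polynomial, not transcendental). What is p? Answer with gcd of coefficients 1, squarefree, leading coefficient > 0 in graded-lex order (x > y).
2*x^2 + 3*y^2 + 2*x + 2*y - 3

1. The degree is 2 — no degree-1 curve has this shape.
2. Matching integer coefficients to the picture gives p.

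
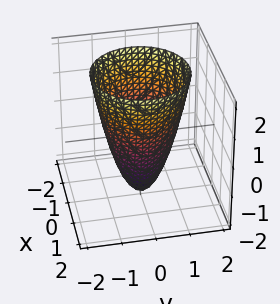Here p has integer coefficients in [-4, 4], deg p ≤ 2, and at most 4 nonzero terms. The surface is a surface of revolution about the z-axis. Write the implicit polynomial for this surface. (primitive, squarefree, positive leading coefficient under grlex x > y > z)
First, deg p = 2. A generic line meets the surface in up to 2 points.
Next, symmetries: the surface is invariant under rotation about z: p = q(x² + y², z).
Then, observable constraints: among the integer gridlines, it crosses the x-axis at x ∈ {-1, 1}; a circular section at z = 2 has radius between 1 and 2; the y-axis gridline crossings are at y ∈ {-1, 1}; it meets the z-axis at z = -2 (among the integer gridlines).
Finally, together with the visible shape, these determine p as stated.

2*x^2 + 2*y^2 - z - 2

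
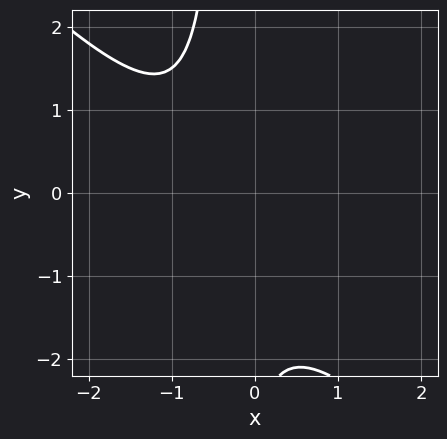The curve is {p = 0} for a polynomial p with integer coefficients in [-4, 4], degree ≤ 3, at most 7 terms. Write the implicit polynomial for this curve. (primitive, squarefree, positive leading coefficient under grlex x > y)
3*x^2 + 3*x*y + 3*x + y + 3

First, degree: no degree-1 curve has this shape, so deg p = 2.
Next, observable constraints: it misses every integer gridline on the x-axis; the curve avoids every integer y-axis point in the box.
Finally, assembling these constraints gives the stated polynomial.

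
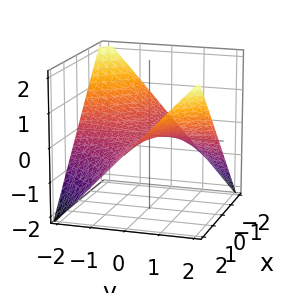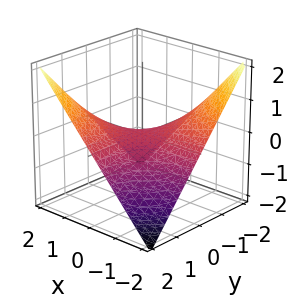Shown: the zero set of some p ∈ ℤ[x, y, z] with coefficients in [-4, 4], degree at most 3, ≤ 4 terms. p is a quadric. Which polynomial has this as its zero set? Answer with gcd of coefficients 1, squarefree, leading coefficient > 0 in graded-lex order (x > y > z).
x*y - 2*z

First, deg p = 2.
Then, checking where it meets the axes: the visible y-axis segment lies entirely on the surface; every point of the x-axis in the box is on the surface.
Finally, the integer polynomial consistent with all of this is the stated p.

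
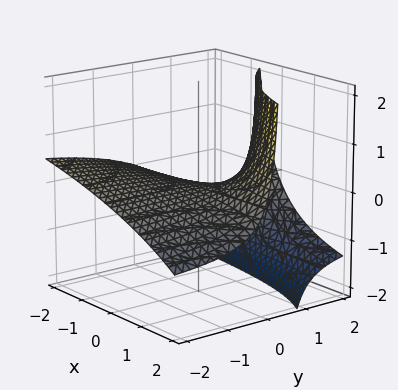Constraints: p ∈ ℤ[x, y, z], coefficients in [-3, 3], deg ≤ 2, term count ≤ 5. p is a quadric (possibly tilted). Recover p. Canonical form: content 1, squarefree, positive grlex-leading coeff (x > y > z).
1. The degree is 2 — no degree-1 surface has this shape.
2. Observable constraints: every point of the y-axis in the box is on the surface; it meets the z-axis at z = 0 (among the integer gridlines).
3. Together with the visible shape, these determine p as stated. Check: (-1, 0, 0) on the x-axis lies on the surface, and p(-1, 0, 0) = 0. ✓

x*y + x*z + 2*y*z - 3*z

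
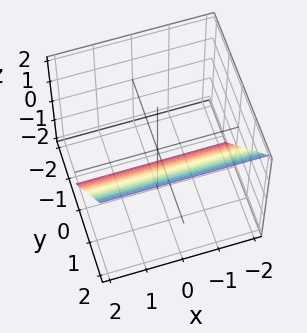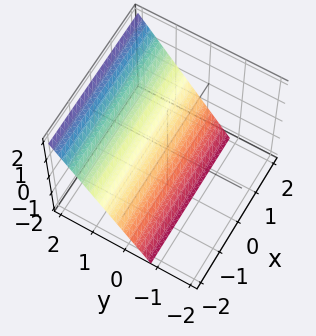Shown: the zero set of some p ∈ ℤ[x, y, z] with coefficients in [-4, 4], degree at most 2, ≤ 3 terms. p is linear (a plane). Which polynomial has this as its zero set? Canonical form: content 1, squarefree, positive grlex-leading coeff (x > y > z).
3*y - 2*z - 2

Degree: the surface is flat (a plane), so deg p = 1.
Observable constraints: one z-axis crossing is at z = -1; the surface avoids every integer x-axis point in the box.
Together with the visible shape, these determine p as stated.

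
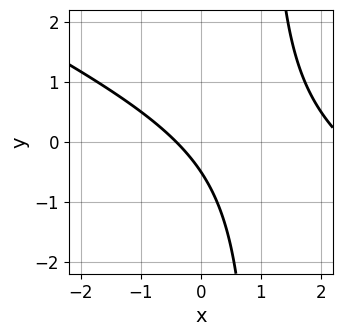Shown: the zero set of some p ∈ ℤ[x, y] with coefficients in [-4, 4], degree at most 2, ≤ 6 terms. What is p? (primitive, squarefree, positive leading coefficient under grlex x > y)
x^2 + 2*x*y - 2*x - 2*y - 1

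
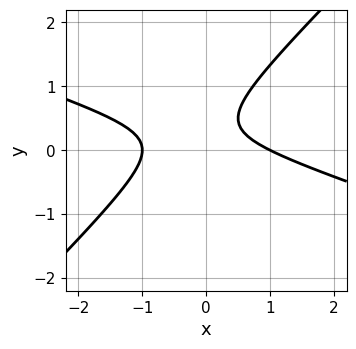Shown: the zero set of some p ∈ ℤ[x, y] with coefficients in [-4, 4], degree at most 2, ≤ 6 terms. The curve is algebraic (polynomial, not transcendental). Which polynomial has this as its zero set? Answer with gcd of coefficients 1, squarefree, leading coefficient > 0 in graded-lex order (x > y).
x^2 + 2*x*y - 3*y^2 + 2*y - 1

Degree: a generic line meets the curve in up to 2 points, so deg p = 2.
Reading off the gridlines: the curve avoids every integer y-axis point in the box; the x-axis gridline crossings are at x ∈ {-1, 1}.
The integer polynomial consistent with all of this is the stated p.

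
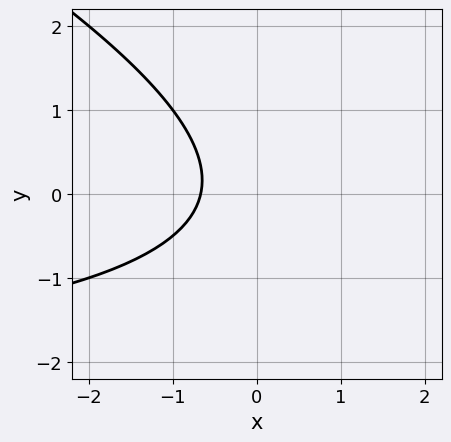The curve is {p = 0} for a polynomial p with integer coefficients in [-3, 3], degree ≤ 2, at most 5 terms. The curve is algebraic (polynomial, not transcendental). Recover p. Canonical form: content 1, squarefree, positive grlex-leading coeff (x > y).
The degree is 2 — the shape is more complex than any degree-1 curve.
Checking where it meets the axes: no y-intercept at any integer in the box.
Fitting integer coefficients to these (and the overall shape) gives p.

x*y + 2*y^2 + 3*x + 2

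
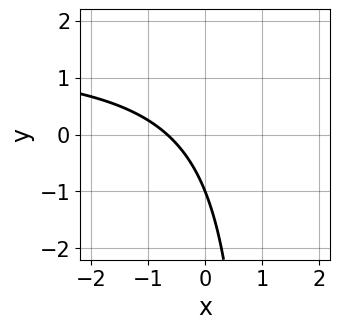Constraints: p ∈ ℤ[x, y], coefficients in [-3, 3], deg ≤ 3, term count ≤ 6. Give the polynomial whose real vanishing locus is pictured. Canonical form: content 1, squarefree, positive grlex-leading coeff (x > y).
2*x*y - 3*x - 2*y - 2

First, the degree is 2 — the shape is more complex than any degree-1 curve.
Then, observable constraints: one y-axis crossing is at y = -1.
Finally, putting this together gives p.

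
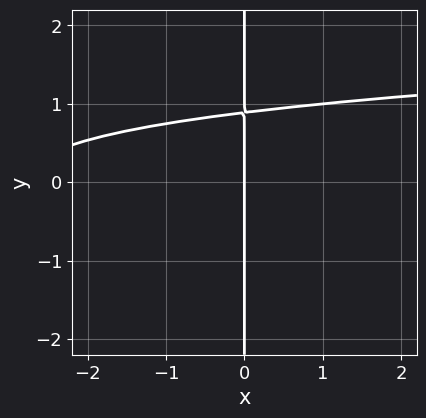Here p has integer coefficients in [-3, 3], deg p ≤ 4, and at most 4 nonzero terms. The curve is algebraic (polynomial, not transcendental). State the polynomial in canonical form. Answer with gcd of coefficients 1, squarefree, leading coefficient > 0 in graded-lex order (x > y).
3*x*y^3 - x^2 + x*y - 3*x

(a) Degree: the shape is more complex than any degree-3 curve, so deg p = 4.
(b) Against the integer gridlines: every point of the y-axis in the box is on the curve; one x-axis crossing is at x = 0.
(c) Together with the visible shape, these determine p as stated.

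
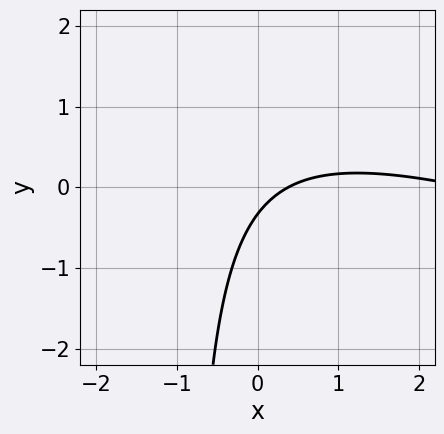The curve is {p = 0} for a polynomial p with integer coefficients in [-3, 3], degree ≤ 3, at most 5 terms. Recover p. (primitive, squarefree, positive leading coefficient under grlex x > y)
First, degree: the shape is more complex than any degree-1 curve, so deg p = 2.
Finally, putting this together gives p.

x^2 + 3*x*y - 3*x + 3*y + 1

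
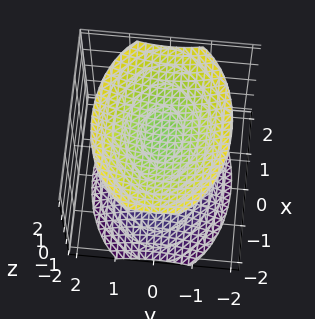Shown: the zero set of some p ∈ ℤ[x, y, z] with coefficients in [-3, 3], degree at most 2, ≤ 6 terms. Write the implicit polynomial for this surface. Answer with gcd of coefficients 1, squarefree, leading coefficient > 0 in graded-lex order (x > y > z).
x^2 + 2*y^2 - 2*z^2 + 3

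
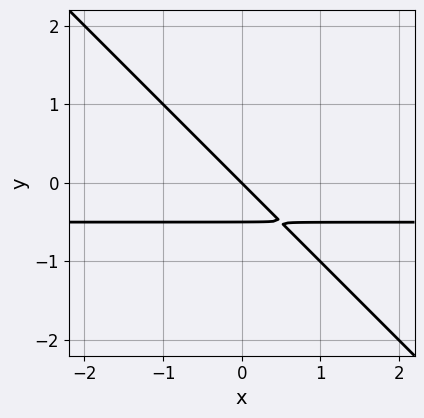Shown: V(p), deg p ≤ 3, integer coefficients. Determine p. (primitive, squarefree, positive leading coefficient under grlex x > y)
2*x*y + 2*y^2 + x + y

(a) Degree: a generic line meets the curve in up to 2 points, so deg p = 2.
(b) Reading off the gridlines: one y-axis crossing is at y = 0; one x-axis crossing is at x = 0.
(c) Solving for integer coefficients yields p as stated.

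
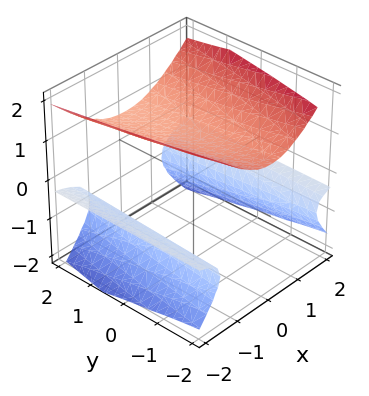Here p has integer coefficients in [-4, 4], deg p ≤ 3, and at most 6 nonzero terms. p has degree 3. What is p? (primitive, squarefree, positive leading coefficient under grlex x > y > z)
3*x^2*z - y*z^2 - 3*z^3 + 3

1. There are 3 components.
2. Degree: the shape is more complex than any degree-2 surface, so deg p = 3.
3. Reading off the gridlines: the surface avoids every integer x-axis point in the box; the surface avoids every integer y-axis point in the box; it meets the z-axis at z = 1 (among the integer gridlines).
4. These observations pin down the coefficients.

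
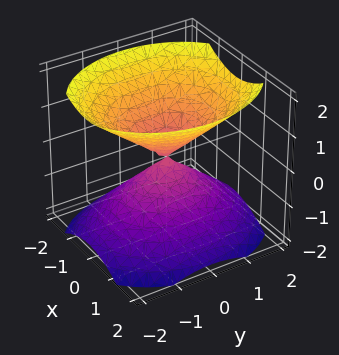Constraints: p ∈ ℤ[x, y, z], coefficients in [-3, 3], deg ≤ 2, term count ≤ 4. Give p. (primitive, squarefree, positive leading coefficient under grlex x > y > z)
(a) I count 2 distinct pieces. Treating them together as one polynomial.
(b) deg p = 2. Two nappes meeting at a single point; a quadric.
(c) Symmetries: the x ↦ −x reflection is a symmetry, so x appears only in even powers; it's symmetric under z → −z, forcing even powers of z; mirror symmetry y ↦ −y ⇒ only even powers of y.
(d) Against the integer gridlines: it crosses the y-axis at the gridline y = 0; one x-axis crossing is at x = 0; it meets the z-axis at z = 0 (among the integer gridlines).
(e) Matching integer coefficients to the picture gives p.

3*x^2 + 2*y^2 - 3*z^2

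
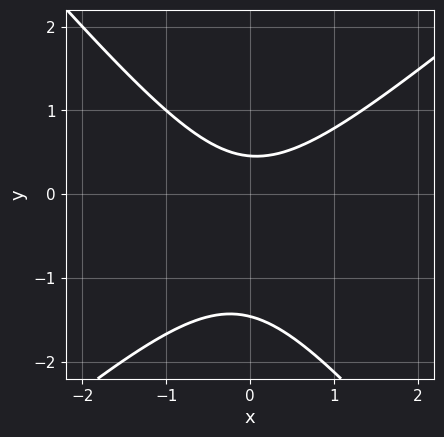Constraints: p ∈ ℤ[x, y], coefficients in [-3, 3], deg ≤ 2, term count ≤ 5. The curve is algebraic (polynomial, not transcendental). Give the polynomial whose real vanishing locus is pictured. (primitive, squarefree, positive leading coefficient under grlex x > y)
3*x^2 - x*y - 3*y^2 - 3*y + 2

1. The degree is 2 — a generic line meets the curve in up to 2 points.
2. Checking where it meets the axes: the curve avoids every integer x-axis point in the box.
3. Putting this together gives p.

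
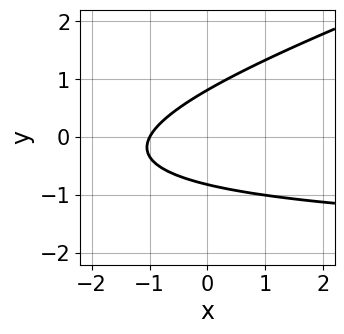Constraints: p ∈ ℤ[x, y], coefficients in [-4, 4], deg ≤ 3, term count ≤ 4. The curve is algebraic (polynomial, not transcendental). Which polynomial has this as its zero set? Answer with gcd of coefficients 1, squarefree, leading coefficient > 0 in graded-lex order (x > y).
deg p = 2. A generic line meets the curve in up to 2 points.
Observable constraints: it meets the x-axis at x = -1 (among the integer gridlines).
Matching integer coefficients to the picture gives p.

x*y - 3*y^2 + 2*x + 2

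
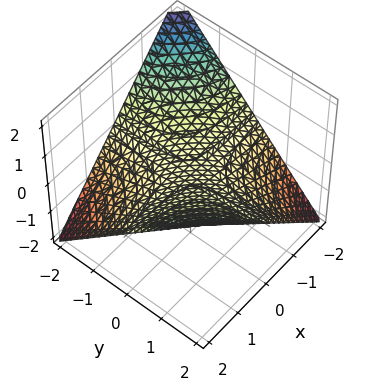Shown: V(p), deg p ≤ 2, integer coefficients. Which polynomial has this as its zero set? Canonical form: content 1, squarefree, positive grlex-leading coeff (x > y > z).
1. Degree: a saddle surface; a quadric, so deg p = 2.
2. From the visible intercepts: every point of the y-axis in the box is on the surface; it meets the z-axis at z = 0 (among the integer gridlines).
3. Solving for integer coefficients yields p as stated. Check: (2, 0, 0) on the x-axis lies on the surface, and p(2, 0, 0) = 0. ✓

x*y - 2*z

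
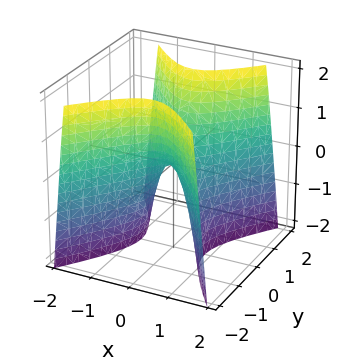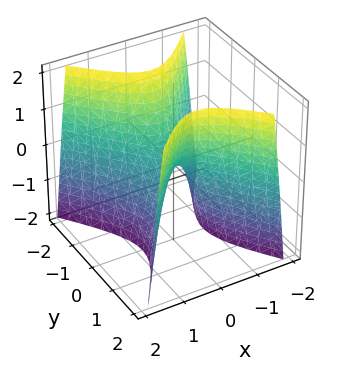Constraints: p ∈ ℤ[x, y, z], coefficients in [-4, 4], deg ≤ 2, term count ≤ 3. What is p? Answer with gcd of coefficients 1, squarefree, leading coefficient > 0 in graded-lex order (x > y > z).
(a) deg p = 2. A saddle surface; a quadric.
(b) Symmetries: mirror symmetry x ↦ −x ⇒ only even powers of x; mirror symmetry y ↦ −y ⇒ only even powers of y.
(c) From the axis intercepts and sections: one x-axis crossing is at x = 0; it meets the z-axis at z = 0 (among the integer gridlines).
(d) Together with the visible shape, these determine p as stated.

3*x^2 - 2*y^2 + z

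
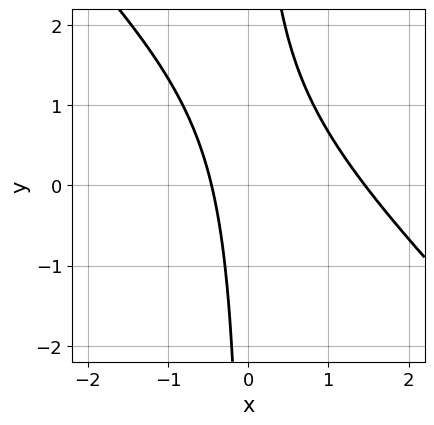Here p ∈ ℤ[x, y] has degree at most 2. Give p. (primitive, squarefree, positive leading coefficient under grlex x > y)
3*x^2 + 3*x*y - 3*x - 2

First, degree: a generic line meets the curve in up to 2 points, so deg p = 2.
Next, against the integer gridlines: the curve avoids every integer y-axis point in the box.
Finally, assembling these constraints gives the stated polynomial.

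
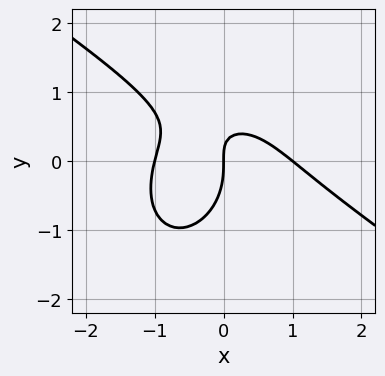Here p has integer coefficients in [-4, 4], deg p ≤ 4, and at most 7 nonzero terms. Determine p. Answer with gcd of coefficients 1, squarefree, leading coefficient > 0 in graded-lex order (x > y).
(a) The degree is 3 — no degree-2 curve has this shape.
(b) Reading off the gridlines: one y-axis crossing is at y = 0; among the integer gridlines, it crosses the x-axis at x ∈ {-1, 0, 1}.
(c) Matching integer coefficients to the picture gives p.

2*x^3 + 2*x^2*y + 2*y^3 + 3*x*y - 2*x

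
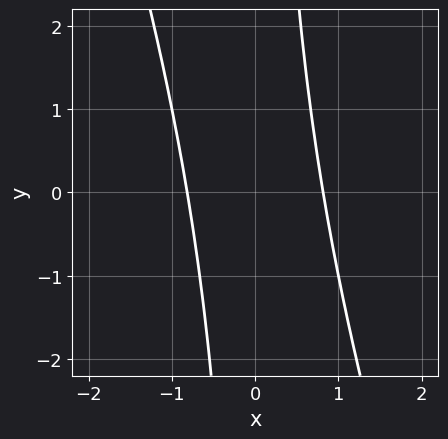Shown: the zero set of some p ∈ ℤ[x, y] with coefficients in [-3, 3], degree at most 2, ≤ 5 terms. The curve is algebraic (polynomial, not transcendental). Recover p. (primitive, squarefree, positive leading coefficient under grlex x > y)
deg p = 2. No degree-1 curve has this shape.
From the visible intercepts: it misses every integer gridline on the y-axis.
Assembling these constraints gives the stated polynomial.

3*x^2 + x*y - 2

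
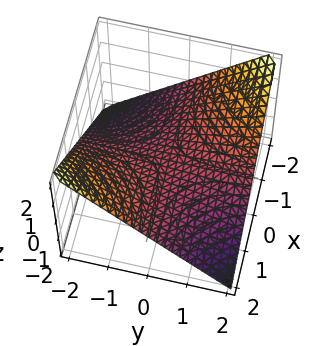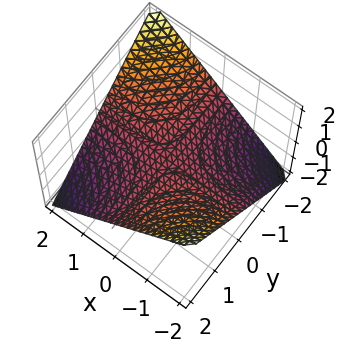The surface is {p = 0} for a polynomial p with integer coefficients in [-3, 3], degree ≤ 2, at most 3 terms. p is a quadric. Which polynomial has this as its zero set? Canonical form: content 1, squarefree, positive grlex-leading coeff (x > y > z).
x*y + 2*z

1. Degree: a hyperbolic paraboloid; a quadric, so deg p = 2.
2. From the visible intercepts: the visible y-axis segment lies entirely on the surface; it meets the z-axis at z = 0 (among the integer gridlines); every point of the x-axis in the box is on the surface.
3. Together with the visible shape, these determine p as stated.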